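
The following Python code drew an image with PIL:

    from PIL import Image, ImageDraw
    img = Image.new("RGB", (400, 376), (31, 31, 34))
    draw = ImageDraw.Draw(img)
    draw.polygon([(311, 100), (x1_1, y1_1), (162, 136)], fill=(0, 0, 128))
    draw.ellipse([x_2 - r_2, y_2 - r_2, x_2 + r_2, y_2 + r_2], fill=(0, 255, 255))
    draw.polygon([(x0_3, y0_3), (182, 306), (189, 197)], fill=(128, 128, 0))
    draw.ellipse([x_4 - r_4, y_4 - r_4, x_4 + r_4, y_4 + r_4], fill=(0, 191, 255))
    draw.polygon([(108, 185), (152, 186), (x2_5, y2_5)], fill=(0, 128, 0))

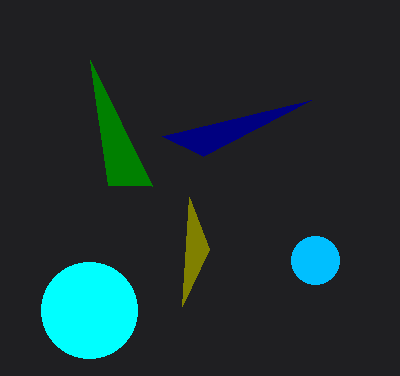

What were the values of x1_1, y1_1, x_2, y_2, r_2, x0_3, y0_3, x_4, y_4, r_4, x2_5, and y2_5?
x1_1 = 203, y1_1 = 156, x_2 = 89, y_2 = 310, r_2 = 48, x0_3 = 209, y0_3 = 249, x_4 = 315, y_4 = 260, r_4 = 24, x2_5 = 90, y2_5 = 60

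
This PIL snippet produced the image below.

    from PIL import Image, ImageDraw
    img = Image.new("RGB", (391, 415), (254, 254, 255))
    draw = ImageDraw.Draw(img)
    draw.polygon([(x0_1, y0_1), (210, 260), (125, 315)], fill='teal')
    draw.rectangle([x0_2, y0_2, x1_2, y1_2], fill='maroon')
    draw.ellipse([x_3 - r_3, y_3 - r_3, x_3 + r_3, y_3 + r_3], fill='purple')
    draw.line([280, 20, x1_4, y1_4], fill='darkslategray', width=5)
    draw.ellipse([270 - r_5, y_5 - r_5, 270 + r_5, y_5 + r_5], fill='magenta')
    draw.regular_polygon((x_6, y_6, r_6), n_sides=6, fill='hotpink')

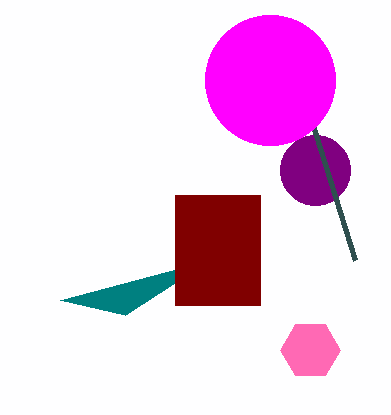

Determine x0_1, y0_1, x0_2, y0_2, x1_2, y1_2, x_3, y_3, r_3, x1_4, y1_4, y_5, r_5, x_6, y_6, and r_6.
x0_1 = 60; y0_1 = 300; x0_2 = 175; y0_2 = 195; x1_2 = 260; y1_2 = 305; x_3 = 315; y_3 = 170; r_3 = 35; x1_4 = 355; y1_4 = 260; y_5 = 80; r_5 = 65; x_6 = 310; y_6 = 350; r_6 = 30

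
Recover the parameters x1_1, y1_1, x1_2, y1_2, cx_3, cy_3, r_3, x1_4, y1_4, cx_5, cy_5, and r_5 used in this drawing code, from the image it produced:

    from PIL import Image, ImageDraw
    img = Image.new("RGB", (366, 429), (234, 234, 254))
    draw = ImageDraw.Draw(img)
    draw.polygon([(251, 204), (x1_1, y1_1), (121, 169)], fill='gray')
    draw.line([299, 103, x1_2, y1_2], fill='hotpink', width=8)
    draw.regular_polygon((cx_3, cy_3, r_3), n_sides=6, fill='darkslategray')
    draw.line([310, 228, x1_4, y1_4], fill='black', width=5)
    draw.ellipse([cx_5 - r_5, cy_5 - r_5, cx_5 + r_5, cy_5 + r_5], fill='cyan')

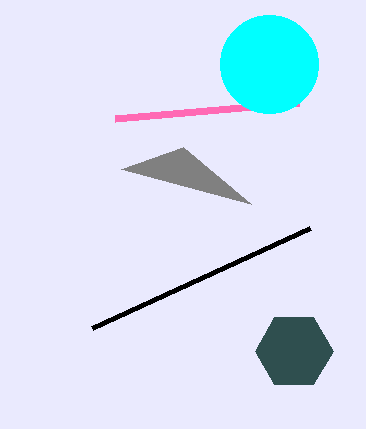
x1_1 = 183
y1_1 = 147
x1_2 = 115
y1_2 = 119
cx_3 = 294
cy_3 = 351
r_3 = 39
x1_4 = 92
y1_4 = 328
cx_5 = 269
cy_5 = 64
r_5 = 49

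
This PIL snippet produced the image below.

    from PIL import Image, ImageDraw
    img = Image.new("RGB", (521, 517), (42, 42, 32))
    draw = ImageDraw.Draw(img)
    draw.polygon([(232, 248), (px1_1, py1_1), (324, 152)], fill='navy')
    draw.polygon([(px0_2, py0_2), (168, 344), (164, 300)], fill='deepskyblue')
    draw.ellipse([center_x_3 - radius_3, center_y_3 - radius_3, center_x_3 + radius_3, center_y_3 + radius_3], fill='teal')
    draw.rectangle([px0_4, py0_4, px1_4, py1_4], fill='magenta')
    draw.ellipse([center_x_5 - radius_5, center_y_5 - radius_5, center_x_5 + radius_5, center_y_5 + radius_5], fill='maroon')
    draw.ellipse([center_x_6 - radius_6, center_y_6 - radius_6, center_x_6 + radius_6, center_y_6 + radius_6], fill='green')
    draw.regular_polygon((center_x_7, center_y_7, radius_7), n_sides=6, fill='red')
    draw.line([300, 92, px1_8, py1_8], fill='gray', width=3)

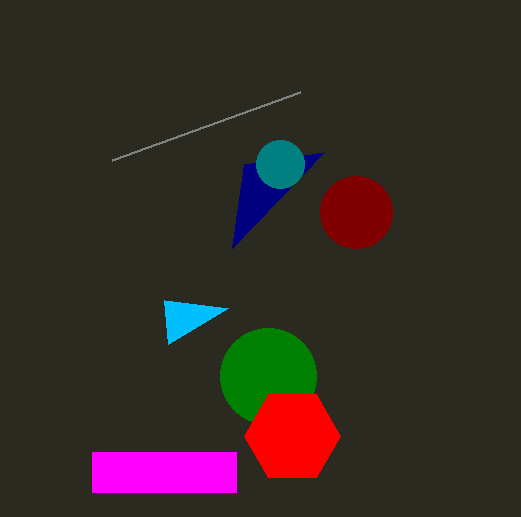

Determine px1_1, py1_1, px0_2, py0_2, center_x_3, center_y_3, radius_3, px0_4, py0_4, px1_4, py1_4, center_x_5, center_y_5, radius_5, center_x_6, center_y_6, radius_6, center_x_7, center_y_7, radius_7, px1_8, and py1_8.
px1_1 = 244, py1_1 = 164, px0_2 = 228, py0_2 = 308, center_x_3 = 280, center_y_3 = 164, radius_3 = 24, px0_4 = 92, py0_4 = 452, px1_4 = 236, py1_4 = 492, center_x_5 = 356, center_y_5 = 212, radius_5 = 36, center_x_6 = 268, center_y_6 = 376, radius_6 = 48, center_x_7 = 292, center_y_7 = 436, radius_7 = 48, px1_8 = 112, py1_8 = 160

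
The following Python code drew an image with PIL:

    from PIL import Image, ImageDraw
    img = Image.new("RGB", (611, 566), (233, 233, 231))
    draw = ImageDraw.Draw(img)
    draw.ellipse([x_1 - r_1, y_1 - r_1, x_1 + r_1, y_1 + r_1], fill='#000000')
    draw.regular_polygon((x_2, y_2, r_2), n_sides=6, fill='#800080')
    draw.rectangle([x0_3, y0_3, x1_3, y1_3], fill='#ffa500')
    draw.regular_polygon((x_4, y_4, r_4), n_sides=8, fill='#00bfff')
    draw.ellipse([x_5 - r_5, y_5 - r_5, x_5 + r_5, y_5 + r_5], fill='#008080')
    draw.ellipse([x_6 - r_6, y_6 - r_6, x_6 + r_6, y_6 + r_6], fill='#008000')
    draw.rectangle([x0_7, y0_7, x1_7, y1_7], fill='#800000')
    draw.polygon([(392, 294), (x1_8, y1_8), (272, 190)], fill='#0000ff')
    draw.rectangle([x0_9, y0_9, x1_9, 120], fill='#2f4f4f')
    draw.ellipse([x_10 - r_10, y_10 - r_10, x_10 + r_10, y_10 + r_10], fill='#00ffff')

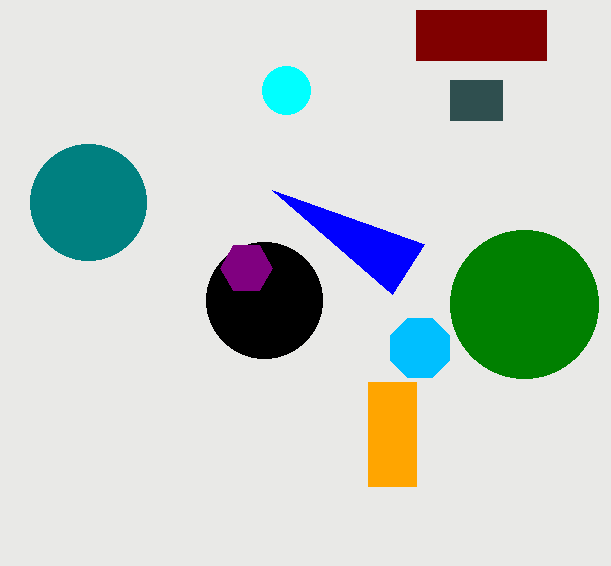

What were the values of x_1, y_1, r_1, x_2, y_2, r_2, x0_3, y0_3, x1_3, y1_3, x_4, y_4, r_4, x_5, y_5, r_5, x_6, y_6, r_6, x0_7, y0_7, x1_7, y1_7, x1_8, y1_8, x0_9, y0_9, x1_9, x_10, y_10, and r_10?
x_1 = 264, y_1 = 300, r_1 = 58, x_2 = 246, y_2 = 268, r_2 = 26, x0_3 = 368, y0_3 = 382, x1_3 = 416, y1_3 = 486, x_4 = 420, y_4 = 348, r_4 = 32, x_5 = 88, y_5 = 202, r_5 = 58, x_6 = 524, y_6 = 304, r_6 = 74, x0_7 = 416, y0_7 = 10, x1_7 = 546, y1_7 = 60, x1_8 = 424, y1_8 = 244, x0_9 = 450, y0_9 = 80, x1_9 = 502, x_10 = 286, y_10 = 90, r_10 = 24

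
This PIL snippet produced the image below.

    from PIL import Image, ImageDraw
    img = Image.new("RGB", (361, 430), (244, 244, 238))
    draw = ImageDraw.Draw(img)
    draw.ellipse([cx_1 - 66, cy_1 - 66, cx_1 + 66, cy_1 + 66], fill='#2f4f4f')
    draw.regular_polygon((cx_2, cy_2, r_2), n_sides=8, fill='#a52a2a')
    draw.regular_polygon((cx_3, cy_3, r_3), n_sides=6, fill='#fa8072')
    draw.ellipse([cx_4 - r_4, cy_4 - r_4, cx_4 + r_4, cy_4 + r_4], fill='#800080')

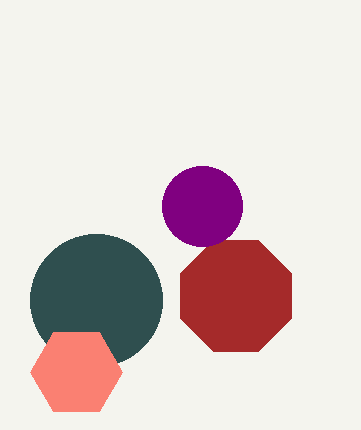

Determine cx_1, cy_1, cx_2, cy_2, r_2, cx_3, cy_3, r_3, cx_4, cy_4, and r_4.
cx_1 = 96; cy_1 = 300; cx_2 = 236; cy_2 = 296; r_2 = 60; cx_3 = 76; cy_3 = 372; r_3 = 46; cx_4 = 202; cy_4 = 206; r_4 = 40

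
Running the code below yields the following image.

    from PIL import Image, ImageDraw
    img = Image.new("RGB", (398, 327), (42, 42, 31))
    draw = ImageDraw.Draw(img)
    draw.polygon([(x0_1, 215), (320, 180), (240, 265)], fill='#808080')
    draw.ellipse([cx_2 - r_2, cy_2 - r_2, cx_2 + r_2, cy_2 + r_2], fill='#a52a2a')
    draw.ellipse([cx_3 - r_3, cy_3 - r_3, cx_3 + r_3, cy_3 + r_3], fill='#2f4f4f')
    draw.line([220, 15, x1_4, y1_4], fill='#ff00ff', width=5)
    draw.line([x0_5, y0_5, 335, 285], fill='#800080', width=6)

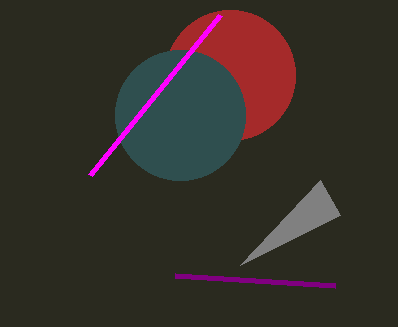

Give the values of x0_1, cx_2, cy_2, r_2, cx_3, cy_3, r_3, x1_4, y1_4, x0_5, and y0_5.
x0_1 = 340; cx_2 = 230; cy_2 = 75; r_2 = 65; cx_3 = 180; cy_3 = 115; r_3 = 65; x1_4 = 90; y1_4 = 175; x0_5 = 175; y0_5 = 275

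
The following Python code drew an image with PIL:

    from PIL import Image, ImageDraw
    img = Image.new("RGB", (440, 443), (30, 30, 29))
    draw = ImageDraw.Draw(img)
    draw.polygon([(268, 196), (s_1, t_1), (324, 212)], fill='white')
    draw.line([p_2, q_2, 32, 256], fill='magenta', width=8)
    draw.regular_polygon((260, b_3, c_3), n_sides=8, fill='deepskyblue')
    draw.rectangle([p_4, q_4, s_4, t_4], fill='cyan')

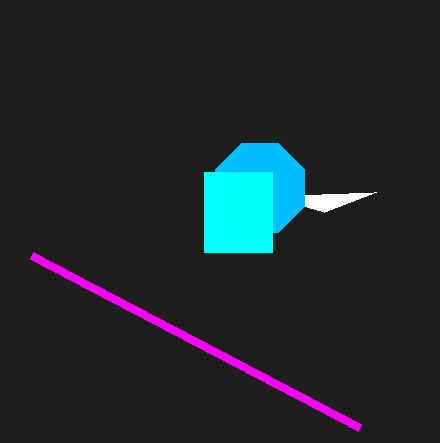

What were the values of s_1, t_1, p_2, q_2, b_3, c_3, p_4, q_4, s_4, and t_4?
s_1 = 376
t_1 = 192
p_2 = 360
q_2 = 428
b_3 = 188
c_3 = 48
p_4 = 204
q_4 = 172
s_4 = 272
t_4 = 252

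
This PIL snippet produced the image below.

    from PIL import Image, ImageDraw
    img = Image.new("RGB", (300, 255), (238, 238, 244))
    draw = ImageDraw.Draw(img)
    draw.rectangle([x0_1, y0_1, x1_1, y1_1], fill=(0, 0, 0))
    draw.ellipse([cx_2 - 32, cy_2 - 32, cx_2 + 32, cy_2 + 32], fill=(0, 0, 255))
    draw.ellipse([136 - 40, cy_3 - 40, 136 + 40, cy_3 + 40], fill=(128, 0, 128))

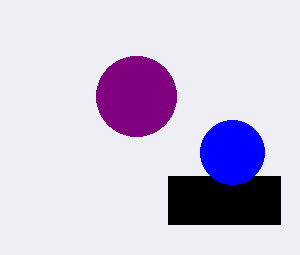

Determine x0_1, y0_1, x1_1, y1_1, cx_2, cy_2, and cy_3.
x0_1 = 168; y0_1 = 176; x1_1 = 280; y1_1 = 224; cx_2 = 232; cy_2 = 152; cy_3 = 96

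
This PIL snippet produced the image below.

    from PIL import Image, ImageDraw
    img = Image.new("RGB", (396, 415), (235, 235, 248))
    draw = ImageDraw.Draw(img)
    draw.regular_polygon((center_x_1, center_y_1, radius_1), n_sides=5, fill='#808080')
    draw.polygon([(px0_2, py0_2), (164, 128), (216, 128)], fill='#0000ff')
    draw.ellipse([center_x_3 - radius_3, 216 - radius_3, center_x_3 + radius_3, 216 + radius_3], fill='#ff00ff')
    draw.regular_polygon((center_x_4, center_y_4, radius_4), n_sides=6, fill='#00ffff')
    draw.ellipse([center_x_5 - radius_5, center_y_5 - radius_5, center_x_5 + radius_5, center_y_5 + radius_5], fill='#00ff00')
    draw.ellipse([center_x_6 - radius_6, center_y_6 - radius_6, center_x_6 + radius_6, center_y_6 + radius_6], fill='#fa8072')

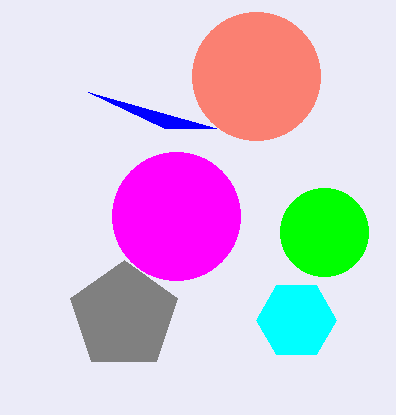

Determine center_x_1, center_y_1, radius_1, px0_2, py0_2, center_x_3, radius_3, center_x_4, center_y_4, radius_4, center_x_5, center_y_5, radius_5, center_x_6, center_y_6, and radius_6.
center_x_1 = 124
center_y_1 = 316
radius_1 = 56
px0_2 = 88
py0_2 = 92
center_x_3 = 176
radius_3 = 64
center_x_4 = 296
center_y_4 = 320
radius_4 = 40
center_x_5 = 324
center_y_5 = 232
radius_5 = 44
center_x_6 = 256
center_y_6 = 76
radius_6 = 64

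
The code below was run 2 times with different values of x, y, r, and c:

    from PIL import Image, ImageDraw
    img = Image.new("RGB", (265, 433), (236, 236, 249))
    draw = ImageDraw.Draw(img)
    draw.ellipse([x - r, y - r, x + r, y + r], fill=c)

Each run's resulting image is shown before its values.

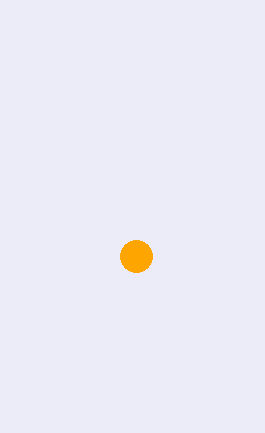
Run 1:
x = 136, y = 256, r = 16, c = 'orange'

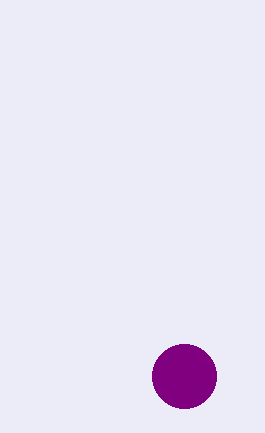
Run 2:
x = 184, y = 376, r = 32, c = 'purple'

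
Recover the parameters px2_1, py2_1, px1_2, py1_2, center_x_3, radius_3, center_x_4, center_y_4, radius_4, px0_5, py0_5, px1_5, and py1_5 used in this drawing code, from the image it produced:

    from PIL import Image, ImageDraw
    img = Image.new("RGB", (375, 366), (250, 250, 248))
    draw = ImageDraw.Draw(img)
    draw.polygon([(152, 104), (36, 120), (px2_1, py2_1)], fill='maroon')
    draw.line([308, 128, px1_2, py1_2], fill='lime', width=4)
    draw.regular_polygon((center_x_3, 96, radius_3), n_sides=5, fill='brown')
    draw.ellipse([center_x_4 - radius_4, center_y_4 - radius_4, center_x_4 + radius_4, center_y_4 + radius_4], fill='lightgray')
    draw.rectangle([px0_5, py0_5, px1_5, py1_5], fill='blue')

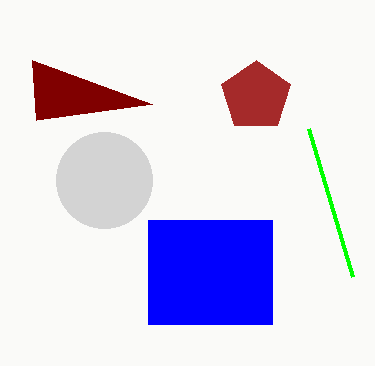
px2_1 = 32; py2_1 = 60; px1_2 = 352; py1_2 = 276; center_x_3 = 256; radius_3 = 36; center_x_4 = 104; center_y_4 = 180; radius_4 = 48; px0_5 = 148; py0_5 = 220; px1_5 = 272; py1_5 = 324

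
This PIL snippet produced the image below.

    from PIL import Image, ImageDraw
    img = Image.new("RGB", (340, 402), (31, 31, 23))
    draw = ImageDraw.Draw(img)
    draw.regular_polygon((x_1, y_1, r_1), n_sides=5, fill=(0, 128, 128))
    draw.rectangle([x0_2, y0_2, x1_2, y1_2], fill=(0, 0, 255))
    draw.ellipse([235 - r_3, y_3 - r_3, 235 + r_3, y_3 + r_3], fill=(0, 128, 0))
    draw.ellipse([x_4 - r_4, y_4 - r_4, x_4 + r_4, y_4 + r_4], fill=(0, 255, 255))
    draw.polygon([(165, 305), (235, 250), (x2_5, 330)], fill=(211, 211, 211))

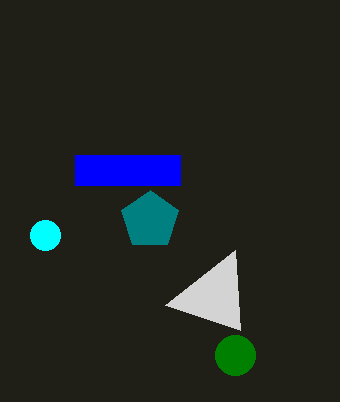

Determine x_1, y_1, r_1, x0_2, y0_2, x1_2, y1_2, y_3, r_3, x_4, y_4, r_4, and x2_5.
x_1 = 150
y_1 = 220
r_1 = 30
x0_2 = 75
y0_2 = 155
x1_2 = 180
y1_2 = 185
y_3 = 355
r_3 = 20
x_4 = 45
y_4 = 235
r_4 = 15
x2_5 = 240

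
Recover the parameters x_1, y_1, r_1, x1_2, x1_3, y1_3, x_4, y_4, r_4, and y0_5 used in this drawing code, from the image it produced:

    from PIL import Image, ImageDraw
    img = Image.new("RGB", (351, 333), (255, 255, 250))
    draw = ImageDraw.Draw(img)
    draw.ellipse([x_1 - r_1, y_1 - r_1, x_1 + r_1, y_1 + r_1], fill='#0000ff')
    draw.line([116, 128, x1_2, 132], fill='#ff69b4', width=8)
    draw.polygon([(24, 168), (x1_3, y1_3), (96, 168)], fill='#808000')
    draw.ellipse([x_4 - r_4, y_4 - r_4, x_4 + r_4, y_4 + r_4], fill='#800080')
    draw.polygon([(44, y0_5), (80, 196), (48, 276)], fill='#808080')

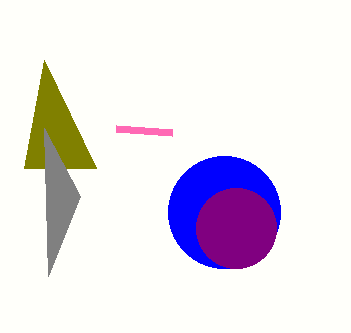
x_1 = 224; y_1 = 212; r_1 = 56; x1_2 = 172; x1_3 = 44; y1_3 = 60; x_4 = 236; y_4 = 228; r_4 = 40; y0_5 = 128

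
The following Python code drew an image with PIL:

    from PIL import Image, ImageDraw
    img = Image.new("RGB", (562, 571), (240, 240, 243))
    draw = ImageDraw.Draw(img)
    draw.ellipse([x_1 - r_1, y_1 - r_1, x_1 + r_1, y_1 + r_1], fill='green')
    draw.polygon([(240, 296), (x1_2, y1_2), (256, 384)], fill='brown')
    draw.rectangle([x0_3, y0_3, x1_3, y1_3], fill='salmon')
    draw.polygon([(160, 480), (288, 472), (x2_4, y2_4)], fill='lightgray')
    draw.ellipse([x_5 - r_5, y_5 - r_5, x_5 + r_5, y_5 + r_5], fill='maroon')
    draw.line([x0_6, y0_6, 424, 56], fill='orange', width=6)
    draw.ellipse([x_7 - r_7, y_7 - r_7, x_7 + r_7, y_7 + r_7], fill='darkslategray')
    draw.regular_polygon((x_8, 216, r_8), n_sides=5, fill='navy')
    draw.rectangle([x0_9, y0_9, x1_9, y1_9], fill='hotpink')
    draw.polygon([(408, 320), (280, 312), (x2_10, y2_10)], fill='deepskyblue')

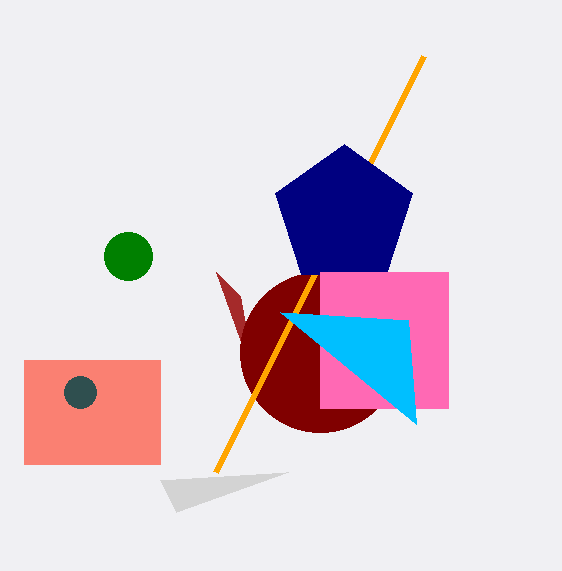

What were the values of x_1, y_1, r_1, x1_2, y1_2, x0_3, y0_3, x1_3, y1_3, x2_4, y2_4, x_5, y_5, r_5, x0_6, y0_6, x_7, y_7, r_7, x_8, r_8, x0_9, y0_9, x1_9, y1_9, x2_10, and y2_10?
x_1 = 128, y_1 = 256, r_1 = 24, x1_2 = 216, y1_2 = 272, x0_3 = 24, y0_3 = 360, x1_3 = 160, y1_3 = 464, x2_4 = 176, y2_4 = 512, x_5 = 320, y_5 = 352, r_5 = 80, x0_6 = 216, y0_6 = 472, x_7 = 80, y_7 = 392, r_7 = 16, x_8 = 344, r_8 = 72, x0_9 = 320, y0_9 = 272, x1_9 = 448, y1_9 = 408, x2_10 = 416, y2_10 = 424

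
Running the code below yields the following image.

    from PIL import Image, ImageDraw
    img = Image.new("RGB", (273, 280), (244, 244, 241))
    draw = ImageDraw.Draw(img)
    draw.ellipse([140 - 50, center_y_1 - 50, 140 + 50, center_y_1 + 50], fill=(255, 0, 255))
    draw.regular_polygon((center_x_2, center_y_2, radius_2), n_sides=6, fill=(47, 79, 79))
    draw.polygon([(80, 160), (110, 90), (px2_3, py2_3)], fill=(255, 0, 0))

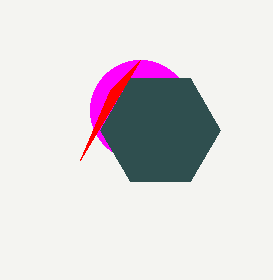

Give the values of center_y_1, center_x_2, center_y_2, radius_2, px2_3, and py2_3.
center_y_1 = 110
center_x_2 = 160
center_y_2 = 130
radius_2 = 60
px2_3 = 140
py2_3 = 60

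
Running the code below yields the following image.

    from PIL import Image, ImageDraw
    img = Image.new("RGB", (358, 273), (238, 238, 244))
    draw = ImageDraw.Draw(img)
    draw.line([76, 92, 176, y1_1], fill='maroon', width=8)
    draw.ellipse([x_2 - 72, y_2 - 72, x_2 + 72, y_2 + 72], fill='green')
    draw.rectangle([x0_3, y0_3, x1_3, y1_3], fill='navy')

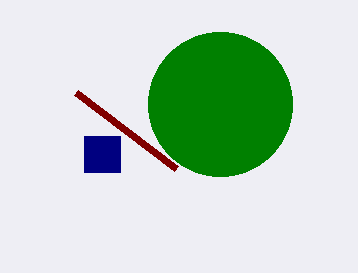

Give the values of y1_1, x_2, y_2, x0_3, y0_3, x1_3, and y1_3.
y1_1 = 168
x_2 = 220
y_2 = 104
x0_3 = 84
y0_3 = 136
x1_3 = 120
y1_3 = 172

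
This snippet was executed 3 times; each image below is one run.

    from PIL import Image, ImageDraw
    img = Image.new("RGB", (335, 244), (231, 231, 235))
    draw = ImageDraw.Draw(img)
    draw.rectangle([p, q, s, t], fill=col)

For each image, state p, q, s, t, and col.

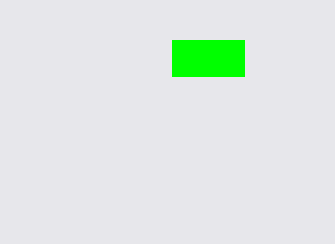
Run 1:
p = 172
q = 40
s = 244
t = 76
col = 'lime'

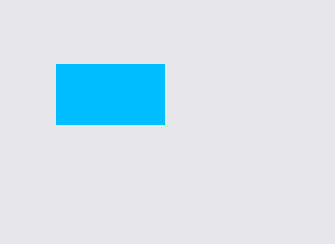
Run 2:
p = 56; q = 64; s = 164; t = 124; col = 'deepskyblue'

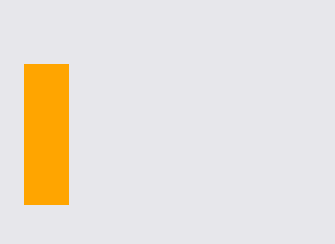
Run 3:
p = 24
q = 64
s = 68
t = 204
col = 'orange'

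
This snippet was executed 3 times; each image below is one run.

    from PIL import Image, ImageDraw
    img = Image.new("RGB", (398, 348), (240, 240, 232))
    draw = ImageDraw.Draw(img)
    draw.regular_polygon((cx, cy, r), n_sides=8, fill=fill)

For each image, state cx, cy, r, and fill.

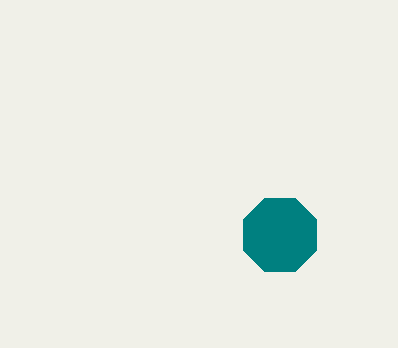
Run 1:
cx = 280; cy = 235; r = 40; fill = 'teal'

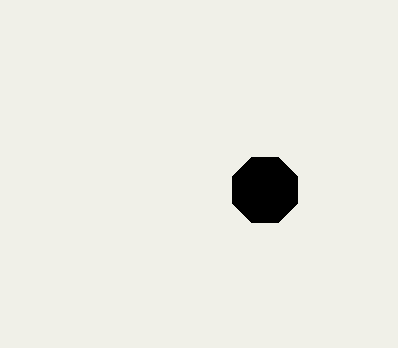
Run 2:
cx = 265
cy = 190
r = 35
fill = 'black'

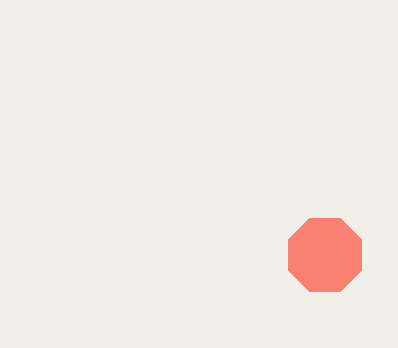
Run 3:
cx = 325; cy = 255; r = 40; fill = 'salmon'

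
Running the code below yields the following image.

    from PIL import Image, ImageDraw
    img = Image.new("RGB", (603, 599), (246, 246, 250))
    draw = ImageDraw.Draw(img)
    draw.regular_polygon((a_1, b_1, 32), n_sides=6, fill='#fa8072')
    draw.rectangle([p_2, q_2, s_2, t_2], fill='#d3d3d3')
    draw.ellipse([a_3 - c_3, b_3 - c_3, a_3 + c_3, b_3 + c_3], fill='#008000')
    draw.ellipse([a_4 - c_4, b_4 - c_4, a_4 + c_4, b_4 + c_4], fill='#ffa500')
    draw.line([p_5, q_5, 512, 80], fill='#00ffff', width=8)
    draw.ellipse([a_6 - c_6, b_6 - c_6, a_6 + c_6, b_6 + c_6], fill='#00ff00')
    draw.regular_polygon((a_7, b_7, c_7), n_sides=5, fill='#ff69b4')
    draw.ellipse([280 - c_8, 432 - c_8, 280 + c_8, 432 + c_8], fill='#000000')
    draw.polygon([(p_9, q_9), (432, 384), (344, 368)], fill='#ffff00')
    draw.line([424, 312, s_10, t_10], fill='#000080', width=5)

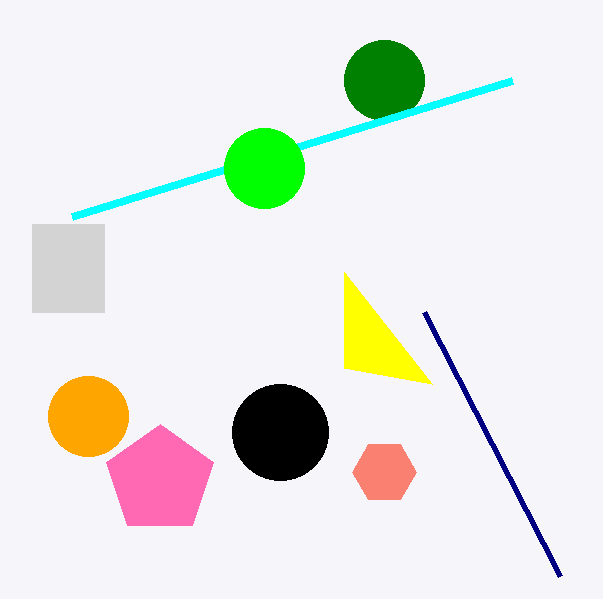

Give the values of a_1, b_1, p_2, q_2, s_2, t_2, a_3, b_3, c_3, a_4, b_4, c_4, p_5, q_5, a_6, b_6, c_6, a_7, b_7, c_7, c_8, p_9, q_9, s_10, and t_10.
a_1 = 384, b_1 = 472, p_2 = 32, q_2 = 224, s_2 = 104, t_2 = 312, a_3 = 384, b_3 = 80, c_3 = 40, a_4 = 88, b_4 = 416, c_4 = 40, p_5 = 72, q_5 = 216, a_6 = 264, b_6 = 168, c_6 = 40, a_7 = 160, b_7 = 480, c_7 = 56, c_8 = 48, p_9 = 344, q_9 = 272, s_10 = 560, t_10 = 576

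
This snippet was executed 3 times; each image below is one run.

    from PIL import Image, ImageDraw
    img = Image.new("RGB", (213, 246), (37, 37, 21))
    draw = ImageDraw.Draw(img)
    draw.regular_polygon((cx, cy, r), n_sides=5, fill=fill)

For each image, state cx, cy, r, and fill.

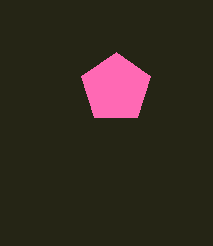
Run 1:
cx = 116
cy = 88
r = 36
fill = 'hotpink'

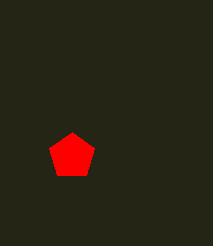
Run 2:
cx = 72; cy = 156; r = 24; fill = 'red'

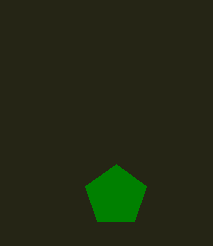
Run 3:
cx = 116; cy = 196; r = 32; fill = 'green'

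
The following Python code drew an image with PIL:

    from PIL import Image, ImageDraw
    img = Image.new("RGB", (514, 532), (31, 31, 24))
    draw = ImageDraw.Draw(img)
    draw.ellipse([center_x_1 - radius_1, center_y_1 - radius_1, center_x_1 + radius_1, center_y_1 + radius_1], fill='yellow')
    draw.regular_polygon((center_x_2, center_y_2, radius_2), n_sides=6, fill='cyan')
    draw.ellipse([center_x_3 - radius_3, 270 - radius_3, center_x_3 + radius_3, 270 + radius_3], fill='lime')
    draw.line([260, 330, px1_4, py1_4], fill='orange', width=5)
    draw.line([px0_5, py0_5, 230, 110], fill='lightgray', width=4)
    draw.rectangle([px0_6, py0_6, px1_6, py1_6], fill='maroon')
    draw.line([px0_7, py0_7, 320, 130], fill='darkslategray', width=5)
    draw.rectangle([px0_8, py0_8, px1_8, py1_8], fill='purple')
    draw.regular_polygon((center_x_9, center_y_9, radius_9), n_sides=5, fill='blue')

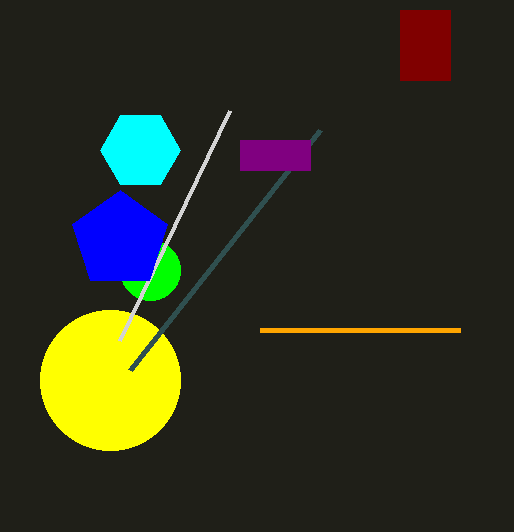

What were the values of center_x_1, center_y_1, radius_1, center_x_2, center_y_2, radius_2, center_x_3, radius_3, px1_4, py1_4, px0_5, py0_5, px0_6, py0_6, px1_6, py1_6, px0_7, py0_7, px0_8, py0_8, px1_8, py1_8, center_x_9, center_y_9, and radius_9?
center_x_1 = 110, center_y_1 = 380, radius_1 = 70, center_x_2 = 140, center_y_2 = 150, radius_2 = 40, center_x_3 = 150, radius_3 = 30, px1_4 = 460, py1_4 = 330, px0_5 = 120, py0_5 = 340, px0_6 = 400, py0_6 = 10, px1_6 = 450, py1_6 = 80, px0_7 = 130, py0_7 = 370, px0_8 = 240, py0_8 = 140, px1_8 = 310, py1_8 = 170, center_x_9 = 120, center_y_9 = 240, radius_9 = 50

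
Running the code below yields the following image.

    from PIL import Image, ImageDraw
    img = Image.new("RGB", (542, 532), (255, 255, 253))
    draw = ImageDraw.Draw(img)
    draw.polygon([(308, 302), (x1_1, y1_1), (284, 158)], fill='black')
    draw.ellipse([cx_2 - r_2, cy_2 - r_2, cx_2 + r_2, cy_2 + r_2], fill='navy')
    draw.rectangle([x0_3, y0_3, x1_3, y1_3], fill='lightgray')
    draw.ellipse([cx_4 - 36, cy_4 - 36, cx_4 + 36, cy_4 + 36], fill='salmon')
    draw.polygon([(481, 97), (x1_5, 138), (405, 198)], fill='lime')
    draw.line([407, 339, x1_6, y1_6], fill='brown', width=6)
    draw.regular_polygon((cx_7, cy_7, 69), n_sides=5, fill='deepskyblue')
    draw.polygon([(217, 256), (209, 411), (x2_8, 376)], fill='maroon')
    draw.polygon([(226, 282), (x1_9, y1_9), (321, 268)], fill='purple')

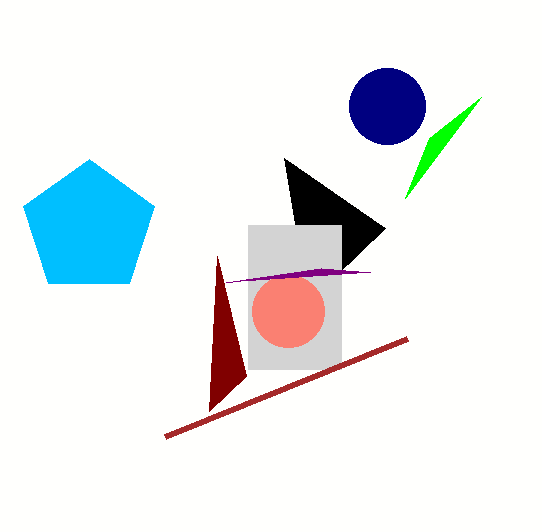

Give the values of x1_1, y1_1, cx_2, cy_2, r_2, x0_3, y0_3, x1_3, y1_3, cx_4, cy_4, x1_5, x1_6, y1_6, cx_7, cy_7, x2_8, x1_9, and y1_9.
x1_1 = 385, y1_1 = 228, cx_2 = 387, cy_2 = 106, r_2 = 38, x0_3 = 248, y0_3 = 225, x1_3 = 341, y1_3 = 369, cx_4 = 288, cy_4 = 311, x1_5 = 429, x1_6 = 165, y1_6 = 437, cx_7 = 89, cy_7 = 228, x2_8 = 246, x1_9 = 370, y1_9 = 272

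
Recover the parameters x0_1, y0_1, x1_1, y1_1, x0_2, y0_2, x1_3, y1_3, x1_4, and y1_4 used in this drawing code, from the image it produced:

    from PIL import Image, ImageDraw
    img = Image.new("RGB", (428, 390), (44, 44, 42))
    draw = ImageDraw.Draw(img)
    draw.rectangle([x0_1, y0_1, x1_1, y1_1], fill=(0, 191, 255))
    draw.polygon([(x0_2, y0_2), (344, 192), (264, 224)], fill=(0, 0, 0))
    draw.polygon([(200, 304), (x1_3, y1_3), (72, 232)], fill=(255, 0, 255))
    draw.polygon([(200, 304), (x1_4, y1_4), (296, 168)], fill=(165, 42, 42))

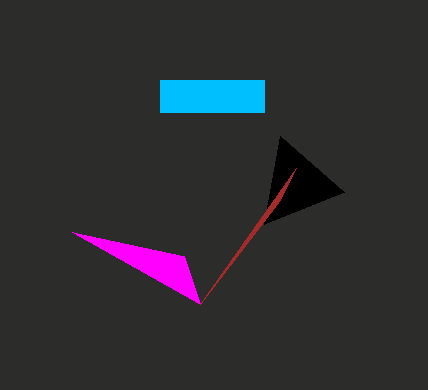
x0_1 = 160, y0_1 = 80, x1_1 = 264, y1_1 = 112, x0_2 = 280, y0_2 = 136, x1_3 = 184, y1_3 = 256, x1_4 = 280, y1_4 = 200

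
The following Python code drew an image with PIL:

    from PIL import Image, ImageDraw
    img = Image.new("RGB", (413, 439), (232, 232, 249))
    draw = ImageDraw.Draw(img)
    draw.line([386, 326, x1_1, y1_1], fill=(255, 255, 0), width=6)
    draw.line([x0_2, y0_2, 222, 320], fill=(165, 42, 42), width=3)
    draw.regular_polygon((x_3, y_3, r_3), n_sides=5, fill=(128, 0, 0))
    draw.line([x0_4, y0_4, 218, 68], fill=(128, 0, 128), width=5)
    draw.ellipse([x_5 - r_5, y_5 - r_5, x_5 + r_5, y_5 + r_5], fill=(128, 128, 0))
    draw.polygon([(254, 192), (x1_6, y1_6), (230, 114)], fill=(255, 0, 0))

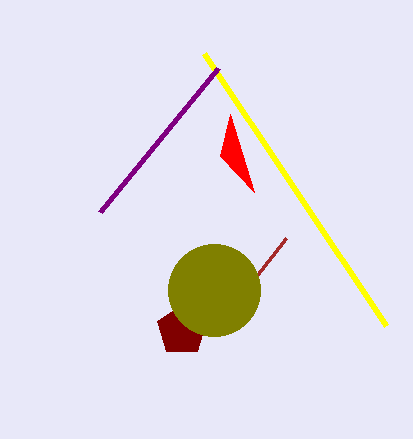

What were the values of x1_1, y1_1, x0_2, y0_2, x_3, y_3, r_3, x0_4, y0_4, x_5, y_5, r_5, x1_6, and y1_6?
x1_1 = 204; y1_1 = 54; x0_2 = 286; y0_2 = 238; x_3 = 182; y_3 = 330; r_3 = 26; x0_4 = 100; y0_4 = 212; x_5 = 214; y_5 = 290; r_5 = 46; x1_6 = 220; y1_6 = 156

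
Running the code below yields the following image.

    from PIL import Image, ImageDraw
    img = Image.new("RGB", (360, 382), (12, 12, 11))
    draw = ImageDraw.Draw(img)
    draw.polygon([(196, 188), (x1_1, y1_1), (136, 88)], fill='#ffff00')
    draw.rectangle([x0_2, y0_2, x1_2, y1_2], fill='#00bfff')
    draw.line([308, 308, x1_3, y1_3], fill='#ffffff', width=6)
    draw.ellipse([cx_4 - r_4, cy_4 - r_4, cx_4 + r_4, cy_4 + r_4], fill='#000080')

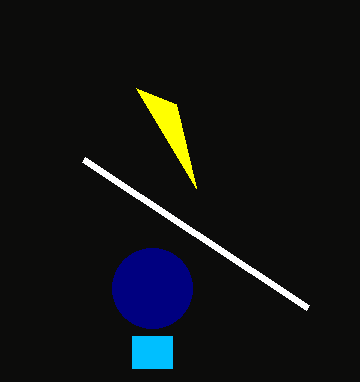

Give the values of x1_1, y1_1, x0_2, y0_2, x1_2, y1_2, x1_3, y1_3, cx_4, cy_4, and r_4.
x1_1 = 176
y1_1 = 104
x0_2 = 132
y0_2 = 336
x1_2 = 172
y1_2 = 368
x1_3 = 84
y1_3 = 160
cx_4 = 152
cy_4 = 288
r_4 = 40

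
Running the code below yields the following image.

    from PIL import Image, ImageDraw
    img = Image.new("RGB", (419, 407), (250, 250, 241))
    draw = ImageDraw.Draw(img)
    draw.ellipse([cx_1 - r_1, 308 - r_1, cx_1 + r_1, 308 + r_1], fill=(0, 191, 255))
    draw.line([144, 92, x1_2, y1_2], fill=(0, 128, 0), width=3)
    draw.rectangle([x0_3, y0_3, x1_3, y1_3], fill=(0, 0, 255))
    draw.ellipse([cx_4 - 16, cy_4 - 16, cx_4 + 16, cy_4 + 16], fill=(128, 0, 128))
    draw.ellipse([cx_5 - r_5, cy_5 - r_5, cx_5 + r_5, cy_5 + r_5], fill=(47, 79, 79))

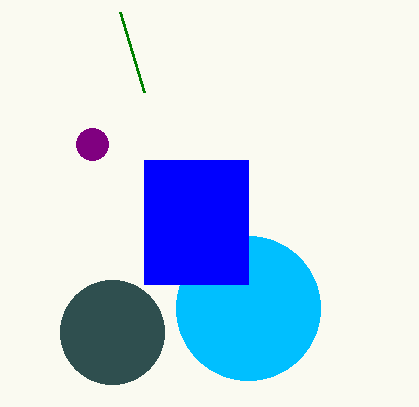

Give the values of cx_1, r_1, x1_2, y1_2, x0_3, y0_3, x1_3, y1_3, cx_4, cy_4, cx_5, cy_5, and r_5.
cx_1 = 248
r_1 = 72
x1_2 = 120
y1_2 = 12
x0_3 = 144
y0_3 = 160
x1_3 = 248
y1_3 = 284
cx_4 = 92
cy_4 = 144
cx_5 = 112
cy_5 = 332
r_5 = 52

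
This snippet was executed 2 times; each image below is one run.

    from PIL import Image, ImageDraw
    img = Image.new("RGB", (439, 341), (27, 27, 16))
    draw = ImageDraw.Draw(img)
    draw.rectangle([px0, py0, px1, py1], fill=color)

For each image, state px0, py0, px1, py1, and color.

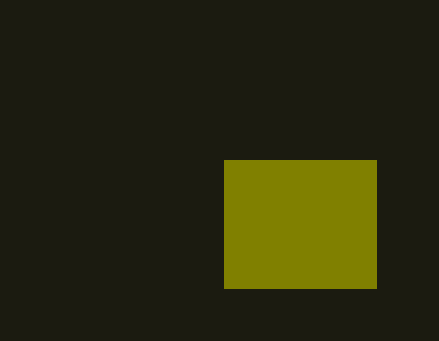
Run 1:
px0 = 224, py0 = 160, px1 = 376, py1 = 288, color = 'olive'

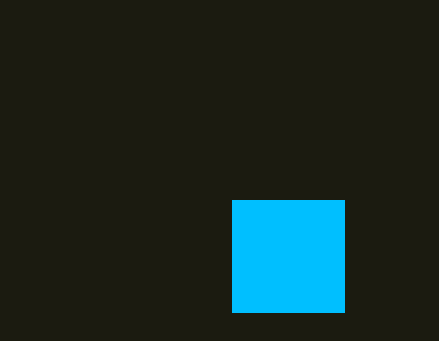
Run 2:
px0 = 232; py0 = 200; px1 = 344; py1 = 312; color = 'deepskyblue'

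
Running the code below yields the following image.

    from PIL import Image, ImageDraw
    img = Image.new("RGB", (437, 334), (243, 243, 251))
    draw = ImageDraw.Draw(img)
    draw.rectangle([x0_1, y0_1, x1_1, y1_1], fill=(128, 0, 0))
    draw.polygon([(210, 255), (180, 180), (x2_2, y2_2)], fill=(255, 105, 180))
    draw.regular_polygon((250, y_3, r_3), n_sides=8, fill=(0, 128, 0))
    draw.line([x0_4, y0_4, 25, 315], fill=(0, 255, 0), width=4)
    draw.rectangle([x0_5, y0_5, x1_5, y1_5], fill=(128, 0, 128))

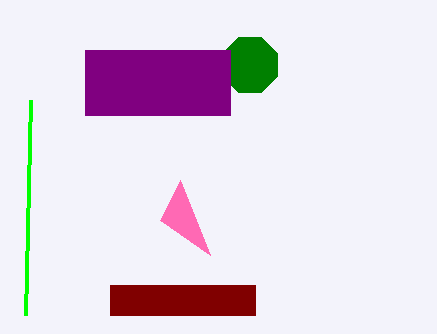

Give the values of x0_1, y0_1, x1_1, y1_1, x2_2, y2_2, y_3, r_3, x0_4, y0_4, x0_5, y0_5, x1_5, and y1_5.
x0_1 = 110, y0_1 = 285, x1_1 = 255, y1_1 = 315, x2_2 = 160, y2_2 = 220, y_3 = 65, r_3 = 30, x0_4 = 30, y0_4 = 100, x0_5 = 85, y0_5 = 50, x1_5 = 230, y1_5 = 115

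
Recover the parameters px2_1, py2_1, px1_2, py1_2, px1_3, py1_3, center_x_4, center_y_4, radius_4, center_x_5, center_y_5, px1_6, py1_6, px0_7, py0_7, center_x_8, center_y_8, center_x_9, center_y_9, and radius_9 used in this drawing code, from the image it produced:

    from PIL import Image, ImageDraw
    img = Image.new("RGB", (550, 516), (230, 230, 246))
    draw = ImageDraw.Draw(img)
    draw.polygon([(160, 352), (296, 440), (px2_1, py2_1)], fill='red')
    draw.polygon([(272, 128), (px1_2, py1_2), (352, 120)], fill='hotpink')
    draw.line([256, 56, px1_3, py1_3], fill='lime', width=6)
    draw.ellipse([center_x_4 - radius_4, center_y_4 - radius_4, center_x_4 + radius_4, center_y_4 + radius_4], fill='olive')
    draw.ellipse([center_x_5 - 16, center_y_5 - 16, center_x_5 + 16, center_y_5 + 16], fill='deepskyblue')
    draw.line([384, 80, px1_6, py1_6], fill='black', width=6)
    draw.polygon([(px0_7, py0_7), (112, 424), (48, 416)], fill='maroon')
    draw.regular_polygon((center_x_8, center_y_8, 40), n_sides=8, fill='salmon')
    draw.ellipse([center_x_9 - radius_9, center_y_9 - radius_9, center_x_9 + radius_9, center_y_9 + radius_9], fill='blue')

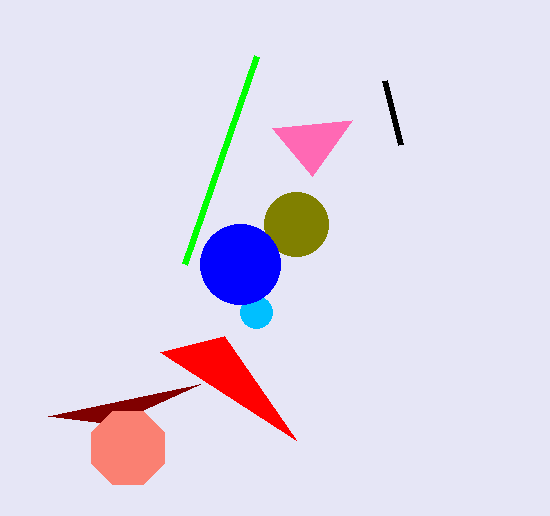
px2_1 = 224, py2_1 = 336, px1_2 = 312, py1_2 = 176, px1_3 = 184, py1_3 = 264, center_x_4 = 296, center_y_4 = 224, radius_4 = 32, center_x_5 = 256, center_y_5 = 312, px1_6 = 400, py1_6 = 144, px0_7 = 200, py0_7 = 384, center_x_8 = 128, center_y_8 = 448, center_x_9 = 240, center_y_9 = 264, radius_9 = 40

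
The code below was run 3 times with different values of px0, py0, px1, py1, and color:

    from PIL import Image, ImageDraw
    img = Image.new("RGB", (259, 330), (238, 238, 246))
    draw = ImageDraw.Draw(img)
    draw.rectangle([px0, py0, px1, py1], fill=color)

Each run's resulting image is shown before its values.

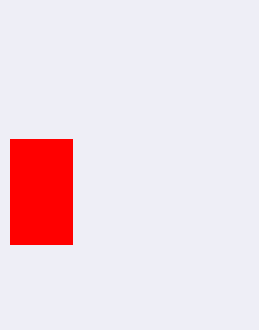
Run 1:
px0 = 10; py0 = 139; px1 = 72; py1 = 244; color = 'red'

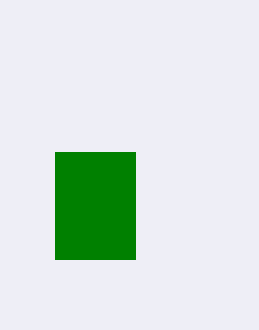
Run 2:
px0 = 55
py0 = 152
px1 = 135
py1 = 259
color = 'green'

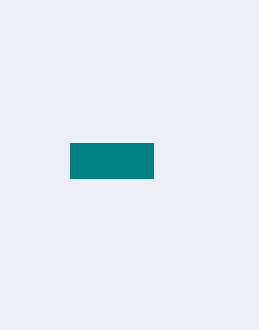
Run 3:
px0 = 70; py0 = 143; px1 = 153; py1 = 178; color = 'teal'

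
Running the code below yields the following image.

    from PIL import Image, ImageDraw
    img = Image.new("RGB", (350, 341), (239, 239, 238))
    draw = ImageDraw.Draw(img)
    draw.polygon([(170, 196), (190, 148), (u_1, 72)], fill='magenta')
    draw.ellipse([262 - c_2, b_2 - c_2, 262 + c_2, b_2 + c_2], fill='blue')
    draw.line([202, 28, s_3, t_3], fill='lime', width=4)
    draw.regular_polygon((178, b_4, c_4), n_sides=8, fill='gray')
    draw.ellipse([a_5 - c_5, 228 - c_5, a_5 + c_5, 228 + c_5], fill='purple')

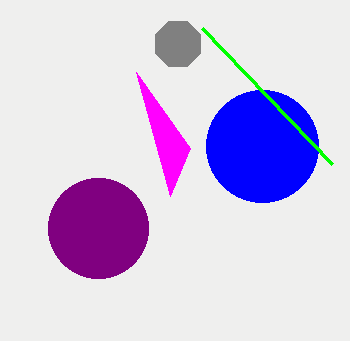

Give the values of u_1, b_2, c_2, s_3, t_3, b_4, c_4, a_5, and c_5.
u_1 = 136
b_2 = 146
c_2 = 56
s_3 = 332
t_3 = 164
b_4 = 44
c_4 = 24
a_5 = 98
c_5 = 50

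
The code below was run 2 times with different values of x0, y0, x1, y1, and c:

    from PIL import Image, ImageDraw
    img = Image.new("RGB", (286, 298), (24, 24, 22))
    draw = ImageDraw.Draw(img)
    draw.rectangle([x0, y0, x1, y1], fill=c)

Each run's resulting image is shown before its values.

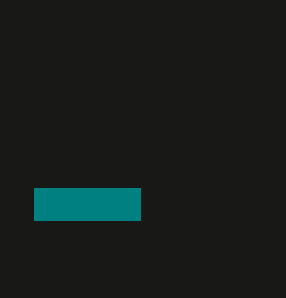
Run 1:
x0 = 34; y0 = 188; x1 = 140; y1 = 220; c = 'teal'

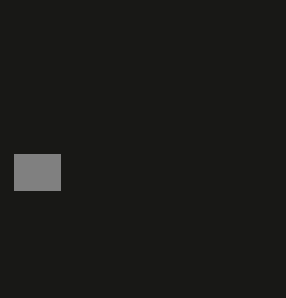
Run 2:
x0 = 14; y0 = 154; x1 = 60; y1 = 190; c = 'gray'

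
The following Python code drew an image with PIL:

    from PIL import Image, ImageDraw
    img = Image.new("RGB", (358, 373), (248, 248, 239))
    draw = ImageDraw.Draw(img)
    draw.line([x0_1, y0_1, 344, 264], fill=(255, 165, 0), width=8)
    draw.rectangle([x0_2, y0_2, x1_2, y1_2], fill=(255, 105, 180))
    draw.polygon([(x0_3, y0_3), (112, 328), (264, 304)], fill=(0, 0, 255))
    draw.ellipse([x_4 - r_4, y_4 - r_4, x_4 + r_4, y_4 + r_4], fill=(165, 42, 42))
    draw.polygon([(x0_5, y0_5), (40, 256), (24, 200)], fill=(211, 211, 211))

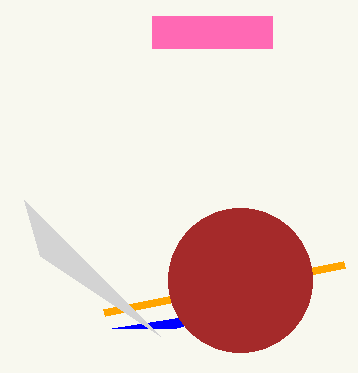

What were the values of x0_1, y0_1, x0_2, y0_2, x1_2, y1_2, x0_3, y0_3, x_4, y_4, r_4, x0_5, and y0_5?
x0_1 = 104; y0_1 = 312; x0_2 = 152; y0_2 = 16; x1_2 = 272; y1_2 = 48; x0_3 = 176; y0_3 = 328; x_4 = 240; y_4 = 280; r_4 = 72; x0_5 = 160; y0_5 = 336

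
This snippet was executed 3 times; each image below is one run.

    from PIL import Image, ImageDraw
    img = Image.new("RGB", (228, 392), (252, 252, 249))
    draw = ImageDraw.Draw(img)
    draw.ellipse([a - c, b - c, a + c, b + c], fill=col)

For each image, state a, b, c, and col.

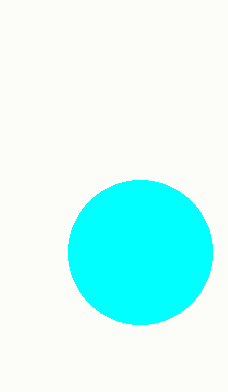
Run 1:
a = 140, b = 252, c = 72, col = 'cyan'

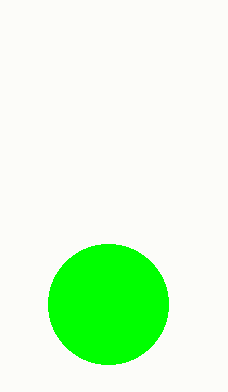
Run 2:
a = 108, b = 304, c = 60, col = 'lime'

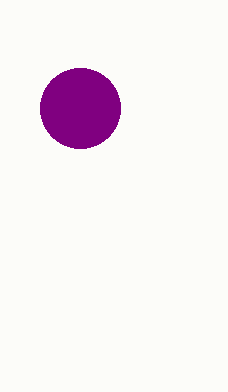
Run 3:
a = 80, b = 108, c = 40, col = 'purple'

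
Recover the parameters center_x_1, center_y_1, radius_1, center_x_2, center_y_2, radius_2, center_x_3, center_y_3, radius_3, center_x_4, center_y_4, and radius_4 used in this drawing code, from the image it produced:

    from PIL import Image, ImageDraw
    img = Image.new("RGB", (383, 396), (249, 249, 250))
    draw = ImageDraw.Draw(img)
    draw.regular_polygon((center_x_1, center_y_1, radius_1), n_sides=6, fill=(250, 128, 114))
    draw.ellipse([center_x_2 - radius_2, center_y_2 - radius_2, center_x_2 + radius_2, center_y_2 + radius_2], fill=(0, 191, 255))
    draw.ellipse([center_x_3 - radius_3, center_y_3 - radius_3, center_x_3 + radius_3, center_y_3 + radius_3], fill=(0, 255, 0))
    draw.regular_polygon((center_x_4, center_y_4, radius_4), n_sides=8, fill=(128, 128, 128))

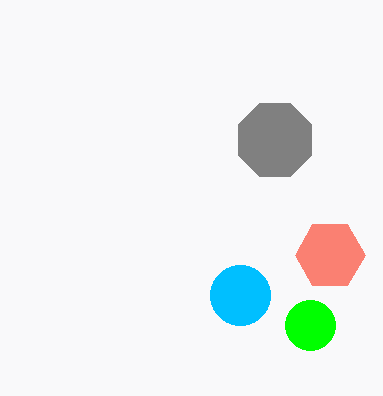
center_x_1 = 330; center_y_1 = 255; radius_1 = 35; center_x_2 = 240; center_y_2 = 295; radius_2 = 30; center_x_3 = 310; center_y_3 = 325; radius_3 = 25; center_x_4 = 275; center_y_4 = 140; radius_4 = 40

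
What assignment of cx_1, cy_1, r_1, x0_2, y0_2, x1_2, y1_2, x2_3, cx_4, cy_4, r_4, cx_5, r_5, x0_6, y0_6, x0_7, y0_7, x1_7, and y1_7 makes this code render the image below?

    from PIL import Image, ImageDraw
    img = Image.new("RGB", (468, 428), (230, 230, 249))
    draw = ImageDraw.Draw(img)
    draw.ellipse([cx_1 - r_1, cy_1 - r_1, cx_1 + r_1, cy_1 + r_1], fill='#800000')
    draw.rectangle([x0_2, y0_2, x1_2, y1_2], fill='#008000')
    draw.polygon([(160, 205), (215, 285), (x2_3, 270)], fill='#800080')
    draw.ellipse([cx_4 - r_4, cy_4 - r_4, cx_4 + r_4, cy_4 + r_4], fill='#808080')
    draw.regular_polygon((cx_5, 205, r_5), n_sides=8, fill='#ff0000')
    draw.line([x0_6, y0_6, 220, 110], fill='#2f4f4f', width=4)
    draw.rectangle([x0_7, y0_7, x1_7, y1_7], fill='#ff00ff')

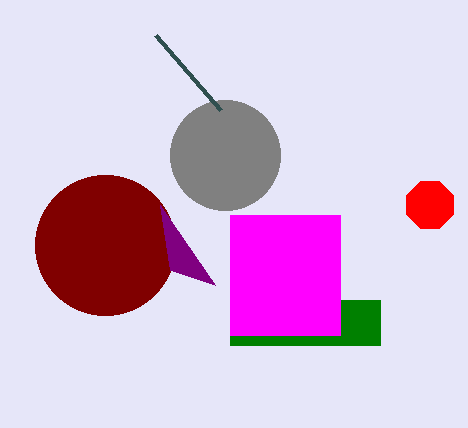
cx_1 = 105; cy_1 = 245; r_1 = 70; x0_2 = 230; y0_2 = 300; x1_2 = 380; y1_2 = 345; x2_3 = 170; cx_4 = 225; cy_4 = 155; r_4 = 55; cx_5 = 430; r_5 = 25; x0_6 = 155; y0_6 = 35; x0_7 = 230; y0_7 = 215; x1_7 = 340; y1_7 = 335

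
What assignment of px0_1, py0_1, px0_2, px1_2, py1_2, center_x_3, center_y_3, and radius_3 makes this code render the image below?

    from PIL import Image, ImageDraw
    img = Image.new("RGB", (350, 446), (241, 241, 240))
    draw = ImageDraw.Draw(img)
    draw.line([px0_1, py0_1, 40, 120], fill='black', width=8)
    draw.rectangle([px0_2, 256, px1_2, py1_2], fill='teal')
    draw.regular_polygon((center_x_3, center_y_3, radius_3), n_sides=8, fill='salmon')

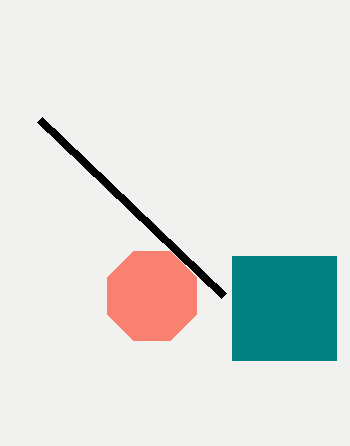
px0_1 = 224
py0_1 = 296
px0_2 = 232
px1_2 = 336
py1_2 = 360
center_x_3 = 152
center_y_3 = 296
radius_3 = 48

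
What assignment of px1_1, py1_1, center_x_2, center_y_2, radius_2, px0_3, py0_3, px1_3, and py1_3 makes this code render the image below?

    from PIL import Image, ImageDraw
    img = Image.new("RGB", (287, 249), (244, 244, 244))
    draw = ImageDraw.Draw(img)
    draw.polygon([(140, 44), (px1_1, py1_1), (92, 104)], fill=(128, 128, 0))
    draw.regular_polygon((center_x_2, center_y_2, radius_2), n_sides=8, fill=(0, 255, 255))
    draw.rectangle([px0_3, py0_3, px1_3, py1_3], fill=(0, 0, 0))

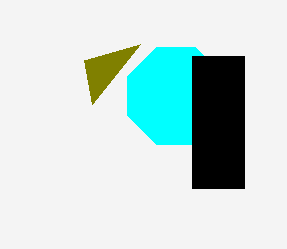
px1_1 = 84, py1_1 = 60, center_x_2 = 176, center_y_2 = 96, radius_2 = 52, px0_3 = 192, py0_3 = 56, px1_3 = 244, py1_3 = 188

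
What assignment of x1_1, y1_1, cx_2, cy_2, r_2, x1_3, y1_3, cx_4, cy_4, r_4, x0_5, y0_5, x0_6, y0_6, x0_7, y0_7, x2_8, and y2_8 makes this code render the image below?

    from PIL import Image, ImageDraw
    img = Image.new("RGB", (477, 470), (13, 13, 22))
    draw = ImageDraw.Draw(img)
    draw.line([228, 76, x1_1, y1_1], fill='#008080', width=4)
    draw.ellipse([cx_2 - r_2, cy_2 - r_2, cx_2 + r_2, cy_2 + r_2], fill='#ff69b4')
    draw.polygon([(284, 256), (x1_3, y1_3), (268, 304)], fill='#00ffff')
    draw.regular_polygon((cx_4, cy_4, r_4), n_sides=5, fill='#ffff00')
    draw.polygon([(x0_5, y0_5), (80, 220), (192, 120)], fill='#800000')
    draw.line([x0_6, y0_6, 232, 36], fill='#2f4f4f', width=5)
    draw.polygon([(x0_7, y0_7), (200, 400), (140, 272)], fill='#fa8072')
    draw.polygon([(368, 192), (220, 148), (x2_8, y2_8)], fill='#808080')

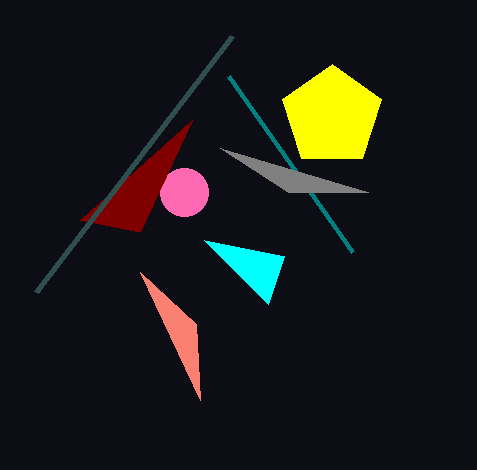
x1_1 = 352, y1_1 = 252, cx_2 = 184, cy_2 = 192, r_2 = 24, x1_3 = 204, y1_3 = 240, cx_4 = 332, cy_4 = 116, r_4 = 52, x0_5 = 140, y0_5 = 232, x0_6 = 36, y0_6 = 292, x0_7 = 196, y0_7 = 324, x2_8 = 288, y2_8 = 192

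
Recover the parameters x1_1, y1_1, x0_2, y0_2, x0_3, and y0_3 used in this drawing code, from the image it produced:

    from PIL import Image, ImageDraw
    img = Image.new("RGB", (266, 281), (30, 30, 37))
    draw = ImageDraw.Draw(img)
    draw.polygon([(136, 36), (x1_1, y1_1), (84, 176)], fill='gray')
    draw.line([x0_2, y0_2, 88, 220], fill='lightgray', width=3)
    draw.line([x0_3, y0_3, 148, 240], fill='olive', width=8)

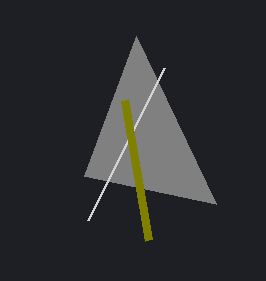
x1_1 = 216; y1_1 = 204; x0_2 = 164; y0_2 = 68; x0_3 = 124; y0_3 = 100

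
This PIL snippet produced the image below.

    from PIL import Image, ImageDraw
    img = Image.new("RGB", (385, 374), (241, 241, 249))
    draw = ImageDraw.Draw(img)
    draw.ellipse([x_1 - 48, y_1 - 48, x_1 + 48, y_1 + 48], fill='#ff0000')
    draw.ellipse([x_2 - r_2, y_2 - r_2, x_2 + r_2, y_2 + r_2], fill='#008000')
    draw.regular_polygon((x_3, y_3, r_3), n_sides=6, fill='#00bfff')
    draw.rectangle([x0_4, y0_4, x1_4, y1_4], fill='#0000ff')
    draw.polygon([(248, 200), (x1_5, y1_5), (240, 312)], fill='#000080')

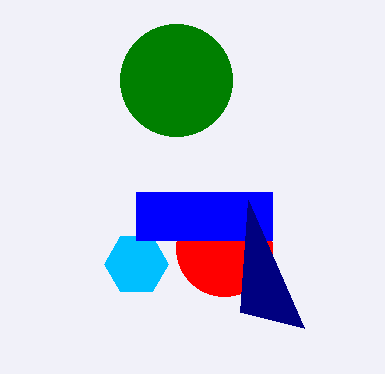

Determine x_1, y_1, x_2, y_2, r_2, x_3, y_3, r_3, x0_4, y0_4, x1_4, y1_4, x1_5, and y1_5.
x_1 = 224
y_1 = 248
x_2 = 176
y_2 = 80
r_2 = 56
x_3 = 136
y_3 = 264
r_3 = 32
x0_4 = 136
y0_4 = 192
x1_4 = 272
y1_4 = 240
x1_5 = 304
y1_5 = 328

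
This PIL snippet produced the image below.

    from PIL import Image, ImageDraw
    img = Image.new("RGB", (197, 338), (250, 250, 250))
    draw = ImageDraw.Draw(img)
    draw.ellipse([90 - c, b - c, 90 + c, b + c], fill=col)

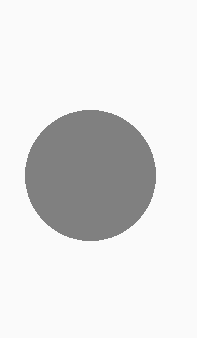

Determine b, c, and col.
b = 175
c = 65
col = 'gray'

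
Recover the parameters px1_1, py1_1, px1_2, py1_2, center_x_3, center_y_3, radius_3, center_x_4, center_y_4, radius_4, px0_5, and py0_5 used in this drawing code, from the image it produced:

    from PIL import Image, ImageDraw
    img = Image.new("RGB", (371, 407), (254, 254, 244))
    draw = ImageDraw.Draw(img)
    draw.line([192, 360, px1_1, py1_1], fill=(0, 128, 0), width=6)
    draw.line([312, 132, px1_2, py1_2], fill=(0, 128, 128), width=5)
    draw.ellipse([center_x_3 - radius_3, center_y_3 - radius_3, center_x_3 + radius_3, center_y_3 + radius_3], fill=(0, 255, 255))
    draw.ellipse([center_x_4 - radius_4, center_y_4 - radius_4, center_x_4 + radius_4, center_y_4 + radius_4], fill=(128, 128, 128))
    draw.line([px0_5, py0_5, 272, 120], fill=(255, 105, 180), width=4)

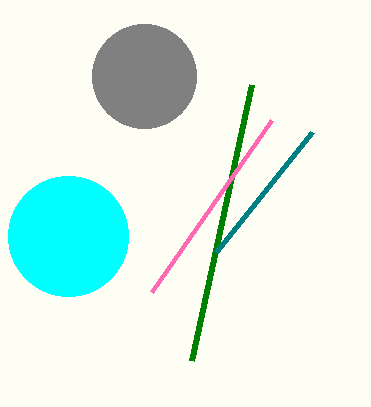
px1_1 = 252, py1_1 = 84, px1_2 = 216, py1_2 = 252, center_x_3 = 68, center_y_3 = 236, radius_3 = 60, center_x_4 = 144, center_y_4 = 76, radius_4 = 52, px0_5 = 152, py0_5 = 292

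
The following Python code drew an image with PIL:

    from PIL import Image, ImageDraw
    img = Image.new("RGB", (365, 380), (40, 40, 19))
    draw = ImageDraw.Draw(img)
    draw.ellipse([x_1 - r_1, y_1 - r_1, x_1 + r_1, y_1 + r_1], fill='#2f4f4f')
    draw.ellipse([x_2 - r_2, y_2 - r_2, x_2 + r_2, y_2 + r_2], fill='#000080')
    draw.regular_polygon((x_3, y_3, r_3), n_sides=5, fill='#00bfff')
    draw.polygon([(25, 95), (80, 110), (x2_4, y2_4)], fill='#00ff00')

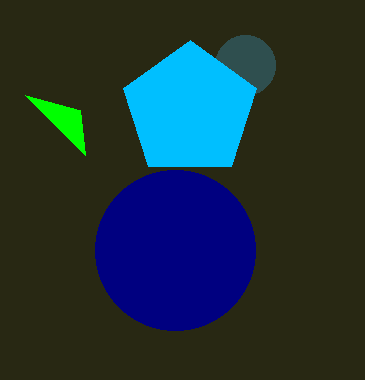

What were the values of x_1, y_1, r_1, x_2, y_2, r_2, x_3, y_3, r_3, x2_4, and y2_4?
x_1 = 245; y_1 = 65; r_1 = 30; x_2 = 175; y_2 = 250; r_2 = 80; x_3 = 190; y_3 = 110; r_3 = 70; x2_4 = 85; y2_4 = 155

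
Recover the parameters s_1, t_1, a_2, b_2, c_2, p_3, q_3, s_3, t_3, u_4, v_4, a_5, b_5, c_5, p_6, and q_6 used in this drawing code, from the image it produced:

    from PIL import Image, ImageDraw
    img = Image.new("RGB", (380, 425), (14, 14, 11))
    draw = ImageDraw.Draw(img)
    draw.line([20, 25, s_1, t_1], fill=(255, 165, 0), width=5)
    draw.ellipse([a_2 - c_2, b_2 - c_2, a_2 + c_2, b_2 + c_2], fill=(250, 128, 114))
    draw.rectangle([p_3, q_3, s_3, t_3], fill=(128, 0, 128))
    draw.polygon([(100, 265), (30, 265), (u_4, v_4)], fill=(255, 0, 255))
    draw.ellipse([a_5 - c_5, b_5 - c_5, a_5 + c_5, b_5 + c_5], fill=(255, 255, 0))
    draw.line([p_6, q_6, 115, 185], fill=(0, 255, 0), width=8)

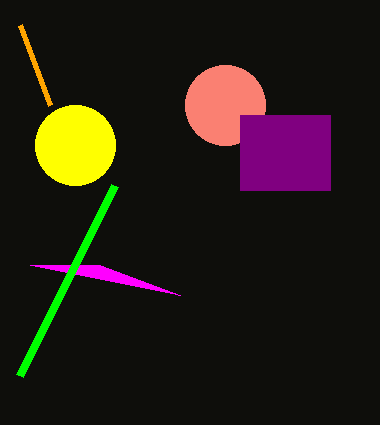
s_1 = 50, t_1 = 105, a_2 = 225, b_2 = 105, c_2 = 40, p_3 = 240, q_3 = 115, s_3 = 330, t_3 = 190, u_4 = 180, v_4 = 295, a_5 = 75, b_5 = 145, c_5 = 40, p_6 = 20, q_6 = 375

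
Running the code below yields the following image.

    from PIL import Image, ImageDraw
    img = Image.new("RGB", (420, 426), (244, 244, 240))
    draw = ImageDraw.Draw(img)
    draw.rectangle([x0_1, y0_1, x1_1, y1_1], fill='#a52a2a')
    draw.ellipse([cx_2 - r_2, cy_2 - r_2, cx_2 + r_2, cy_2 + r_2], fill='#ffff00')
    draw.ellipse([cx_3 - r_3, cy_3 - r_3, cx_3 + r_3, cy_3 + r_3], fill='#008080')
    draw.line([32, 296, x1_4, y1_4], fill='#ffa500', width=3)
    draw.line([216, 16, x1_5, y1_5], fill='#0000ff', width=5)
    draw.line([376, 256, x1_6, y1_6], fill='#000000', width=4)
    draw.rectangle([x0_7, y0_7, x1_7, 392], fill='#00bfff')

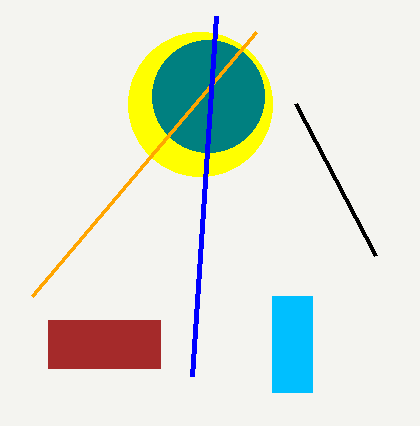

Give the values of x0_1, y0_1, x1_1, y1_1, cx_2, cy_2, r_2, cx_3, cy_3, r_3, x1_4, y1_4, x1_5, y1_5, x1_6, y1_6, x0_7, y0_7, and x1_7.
x0_1 = 48
y0_1 = 320
x1_1 = 160
y1_1 = 368
cx_2 = 200
cy_2 = 104
r_2 = 72
cx_3 = 208
cy_3 = 96
r_3 = 56
x1_4 = 256
y1_4 = 32
x1_5 = 192
y1_5 = 376
x1_6 = 296
y1_6 = 104
x0_7 = 272
y0_7 = 296
x1_7 = 312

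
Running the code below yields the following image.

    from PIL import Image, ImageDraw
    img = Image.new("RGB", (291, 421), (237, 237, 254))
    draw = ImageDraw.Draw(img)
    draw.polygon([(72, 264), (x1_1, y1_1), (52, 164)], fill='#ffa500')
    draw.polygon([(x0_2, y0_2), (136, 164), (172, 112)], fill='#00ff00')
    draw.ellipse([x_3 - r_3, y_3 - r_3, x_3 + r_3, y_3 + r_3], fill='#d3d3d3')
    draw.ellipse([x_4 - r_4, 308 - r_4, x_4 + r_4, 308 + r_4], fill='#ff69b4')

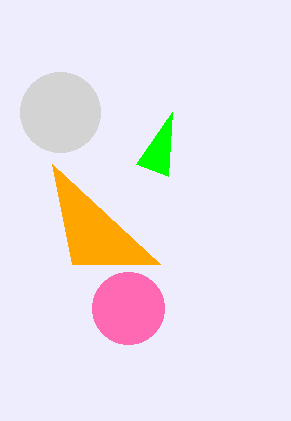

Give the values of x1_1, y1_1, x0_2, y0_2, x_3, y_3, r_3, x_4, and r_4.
x1_1 = 160, y1_1 = 264, x0_2 = 168, y0_2 = 176, x_3 = 60, y_3 = 112, r_3 = 40, x_4 = 128, r_4 = 36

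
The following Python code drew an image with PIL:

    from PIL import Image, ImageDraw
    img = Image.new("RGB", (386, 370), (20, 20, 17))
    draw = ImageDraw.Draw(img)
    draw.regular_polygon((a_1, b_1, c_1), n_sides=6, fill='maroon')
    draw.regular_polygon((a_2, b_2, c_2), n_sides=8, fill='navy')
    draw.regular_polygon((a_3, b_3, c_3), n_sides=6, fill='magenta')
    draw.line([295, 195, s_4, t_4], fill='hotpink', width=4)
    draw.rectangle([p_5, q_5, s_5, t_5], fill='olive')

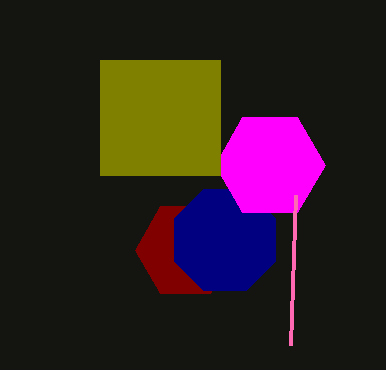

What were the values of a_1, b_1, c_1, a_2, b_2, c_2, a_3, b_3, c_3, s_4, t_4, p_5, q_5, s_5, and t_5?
a_1 = 185
b_1 = 250
c_1 = 50
a_2 = 225
b_2 = 240
c_2 = 55
a_3 = 270
b_3 = 165
c_3 = 55
s_4 = 290
t_4 = 345
p_5 = 100
q_5 = 60
s_5 = 220
t_5 = 175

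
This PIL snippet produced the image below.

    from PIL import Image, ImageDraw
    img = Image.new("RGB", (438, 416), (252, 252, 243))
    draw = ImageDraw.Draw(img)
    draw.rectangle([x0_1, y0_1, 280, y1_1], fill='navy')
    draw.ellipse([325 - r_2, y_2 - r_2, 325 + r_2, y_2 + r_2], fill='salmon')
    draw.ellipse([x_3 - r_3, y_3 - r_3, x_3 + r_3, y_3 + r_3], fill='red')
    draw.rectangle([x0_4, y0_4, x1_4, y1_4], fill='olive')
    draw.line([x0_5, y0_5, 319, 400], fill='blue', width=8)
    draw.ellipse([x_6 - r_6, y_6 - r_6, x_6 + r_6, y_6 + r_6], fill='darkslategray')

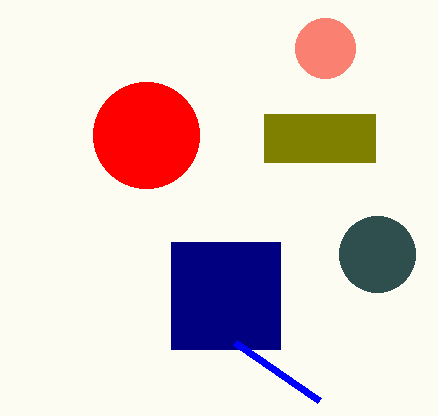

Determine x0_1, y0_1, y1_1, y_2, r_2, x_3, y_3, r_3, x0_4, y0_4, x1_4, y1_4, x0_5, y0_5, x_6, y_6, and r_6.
x0_1 = 171, y0_1 = 242, y1_1 = 349, y_2 = 48, r_2 = 30, x_3 = 146, y_3 = 135, r_3 = 53, x0_4 = 264, y0_4 = 114, x1_4 = 375, y1_4 = 162, x0_5 = 235, y0_5 = 342, x_6 = 377, y_6 = 254, r_6 = 38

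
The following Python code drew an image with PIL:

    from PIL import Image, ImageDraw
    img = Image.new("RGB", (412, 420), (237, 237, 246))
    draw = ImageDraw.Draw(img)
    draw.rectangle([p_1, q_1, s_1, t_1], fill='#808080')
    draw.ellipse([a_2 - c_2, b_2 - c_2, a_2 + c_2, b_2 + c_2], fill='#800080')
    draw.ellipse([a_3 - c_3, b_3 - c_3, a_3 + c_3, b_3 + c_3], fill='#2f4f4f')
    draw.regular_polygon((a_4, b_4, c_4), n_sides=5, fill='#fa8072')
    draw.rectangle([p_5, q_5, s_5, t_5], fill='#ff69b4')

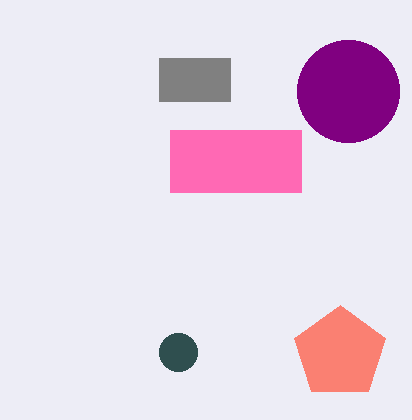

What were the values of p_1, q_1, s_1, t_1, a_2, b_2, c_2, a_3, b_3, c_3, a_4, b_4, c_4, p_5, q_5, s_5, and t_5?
p_1 = 159
q_1 = 58
s_1 = 230
t_1 = 101
a_2 = 348
b_2 = 91
c_2 = 51
a_3 = 178
b_3 = 352
c_3 = 19
a_4 = 340
b_4 = 353
c_4 = 48
p_5 = 170
q_5 = 130
s_5 = 301
t_5 = 192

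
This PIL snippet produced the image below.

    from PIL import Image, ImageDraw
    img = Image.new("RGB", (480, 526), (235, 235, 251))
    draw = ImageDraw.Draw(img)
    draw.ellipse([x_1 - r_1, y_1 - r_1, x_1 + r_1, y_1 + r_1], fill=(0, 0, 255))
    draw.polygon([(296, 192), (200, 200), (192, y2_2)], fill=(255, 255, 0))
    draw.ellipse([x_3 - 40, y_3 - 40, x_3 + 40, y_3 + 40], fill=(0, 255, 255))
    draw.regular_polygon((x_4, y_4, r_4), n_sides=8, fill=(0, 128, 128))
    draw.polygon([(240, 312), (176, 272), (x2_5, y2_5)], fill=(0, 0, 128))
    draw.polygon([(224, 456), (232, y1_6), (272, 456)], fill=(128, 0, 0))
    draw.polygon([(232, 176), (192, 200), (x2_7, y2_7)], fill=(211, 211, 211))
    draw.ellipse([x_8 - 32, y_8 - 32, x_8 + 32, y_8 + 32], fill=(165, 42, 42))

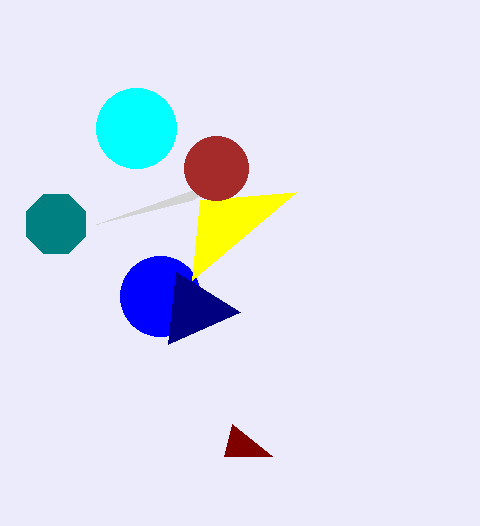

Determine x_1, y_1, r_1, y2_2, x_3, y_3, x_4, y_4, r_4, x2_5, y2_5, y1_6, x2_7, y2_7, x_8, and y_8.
x_1 = 160
y_1 = 296
r_1 = 40
y2_2 = 280
x_3 = 136
y_3 = 128
x_4 = 56
y_4 = 224
r_4 = 32
x2_5 = 168
y2_5 = 344
y1_6 = 424
x2_7 = 96
y2_7 = 224
x_8 = 216
y_8 = 168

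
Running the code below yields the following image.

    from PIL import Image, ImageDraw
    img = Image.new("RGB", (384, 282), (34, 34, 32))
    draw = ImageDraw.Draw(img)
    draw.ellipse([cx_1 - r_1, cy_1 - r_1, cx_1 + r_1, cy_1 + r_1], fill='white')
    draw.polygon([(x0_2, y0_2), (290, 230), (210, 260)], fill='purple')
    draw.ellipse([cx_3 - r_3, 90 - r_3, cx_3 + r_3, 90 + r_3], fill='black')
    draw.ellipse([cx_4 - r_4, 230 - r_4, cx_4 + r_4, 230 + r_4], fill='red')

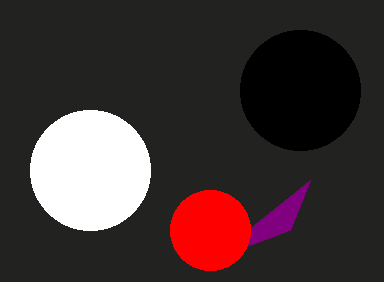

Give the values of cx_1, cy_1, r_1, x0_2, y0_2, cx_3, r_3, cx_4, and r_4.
cx_1 = 90, cy_1 = 170, r_1 = 60, x0_2 = 310, y0_2 = 180, cx_3 = 300, r_3 = 60, cx_4 = 210, r_4 = 40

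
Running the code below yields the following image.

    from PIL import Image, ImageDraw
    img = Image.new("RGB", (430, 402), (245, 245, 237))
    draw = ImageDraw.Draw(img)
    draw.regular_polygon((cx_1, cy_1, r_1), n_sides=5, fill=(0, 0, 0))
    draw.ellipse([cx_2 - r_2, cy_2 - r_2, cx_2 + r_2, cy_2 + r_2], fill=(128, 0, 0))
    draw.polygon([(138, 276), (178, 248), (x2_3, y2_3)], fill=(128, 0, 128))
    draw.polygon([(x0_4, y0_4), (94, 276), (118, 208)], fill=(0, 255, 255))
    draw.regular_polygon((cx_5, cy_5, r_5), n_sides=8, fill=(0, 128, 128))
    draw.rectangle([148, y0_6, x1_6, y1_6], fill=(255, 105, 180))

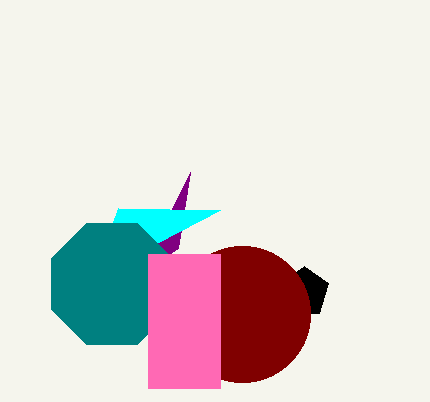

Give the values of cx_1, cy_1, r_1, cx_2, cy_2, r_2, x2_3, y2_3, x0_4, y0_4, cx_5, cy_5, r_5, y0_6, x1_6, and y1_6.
cx_1 = 304, cy_1 = 292, r_1 = 26, cx_2 = 242, cy_2 = 314, r_2 = 68, x2_3 = 190, y2_3 = 172, x0_4 = 220, y0_4 = 210, cx_5 = 112, cy_5 = 284, r_5 = 66, y0_6 = 254, x1_6 = 220, y1_6 = 388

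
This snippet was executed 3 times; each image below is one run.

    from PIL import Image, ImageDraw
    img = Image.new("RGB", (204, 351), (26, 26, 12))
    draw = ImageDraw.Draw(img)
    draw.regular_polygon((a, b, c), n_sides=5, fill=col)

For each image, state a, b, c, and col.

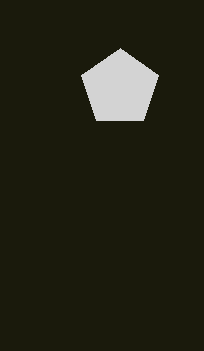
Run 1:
a = 120
b = 88
c = 40
col = 'lightgray'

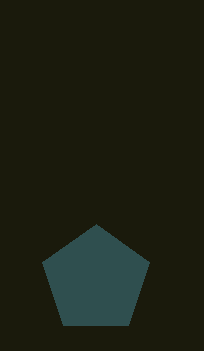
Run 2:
a = 96, b = 280, c = 56, col = 'darkslategray'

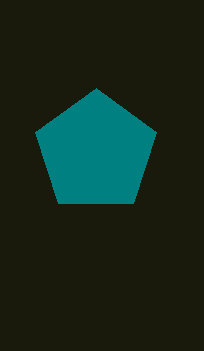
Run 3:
a = 96, b = 152, c = 64, col = 'teal'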